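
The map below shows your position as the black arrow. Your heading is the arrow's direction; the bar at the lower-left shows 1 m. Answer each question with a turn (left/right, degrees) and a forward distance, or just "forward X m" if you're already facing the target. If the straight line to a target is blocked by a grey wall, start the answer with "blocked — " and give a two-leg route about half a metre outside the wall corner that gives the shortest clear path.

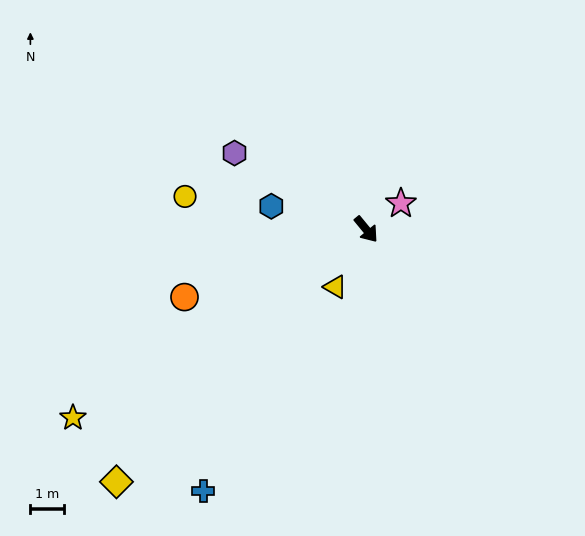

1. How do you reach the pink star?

turn left 87°, forward 1.3 m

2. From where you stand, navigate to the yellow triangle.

turn right 68°, forward 1.9 m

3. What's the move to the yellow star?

turn right 97°, forward 10.3 m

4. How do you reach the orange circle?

turn right 109°, forward 5.7 m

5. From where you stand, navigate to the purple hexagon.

turn right 160°, forward 4.5 m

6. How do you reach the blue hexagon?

turn right 143°, forward 2.9 m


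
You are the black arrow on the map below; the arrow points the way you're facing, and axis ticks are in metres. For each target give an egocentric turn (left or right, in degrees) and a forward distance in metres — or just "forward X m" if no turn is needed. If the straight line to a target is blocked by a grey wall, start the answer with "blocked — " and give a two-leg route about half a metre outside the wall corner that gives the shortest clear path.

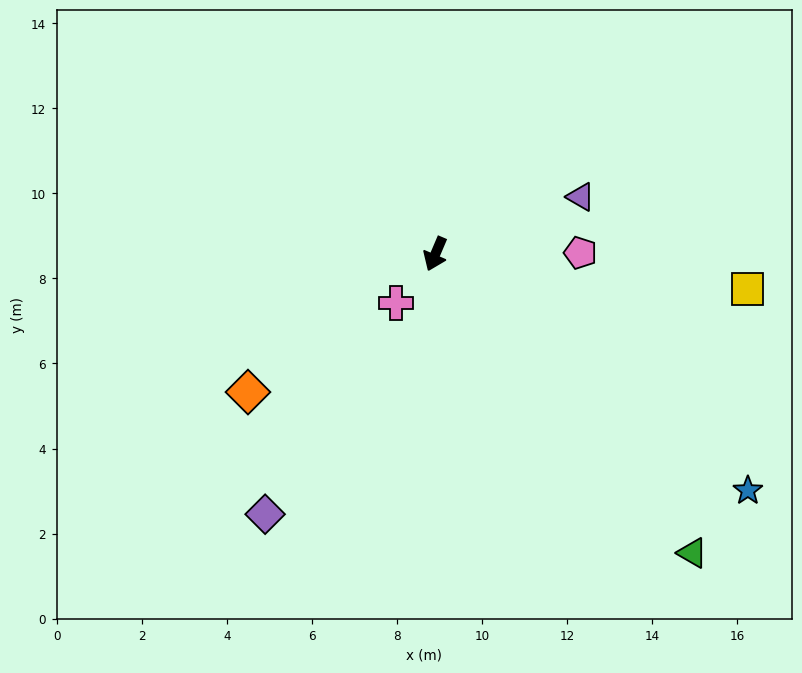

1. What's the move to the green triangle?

turn left 64°, forward 9.3 m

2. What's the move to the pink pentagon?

turn left 114°, forward 3.4 m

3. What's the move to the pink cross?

turn right 16°, forward 1.5 m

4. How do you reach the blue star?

turn left 76°, forward 9.2 m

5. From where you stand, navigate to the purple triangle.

turn left 135°, forward 3.7 m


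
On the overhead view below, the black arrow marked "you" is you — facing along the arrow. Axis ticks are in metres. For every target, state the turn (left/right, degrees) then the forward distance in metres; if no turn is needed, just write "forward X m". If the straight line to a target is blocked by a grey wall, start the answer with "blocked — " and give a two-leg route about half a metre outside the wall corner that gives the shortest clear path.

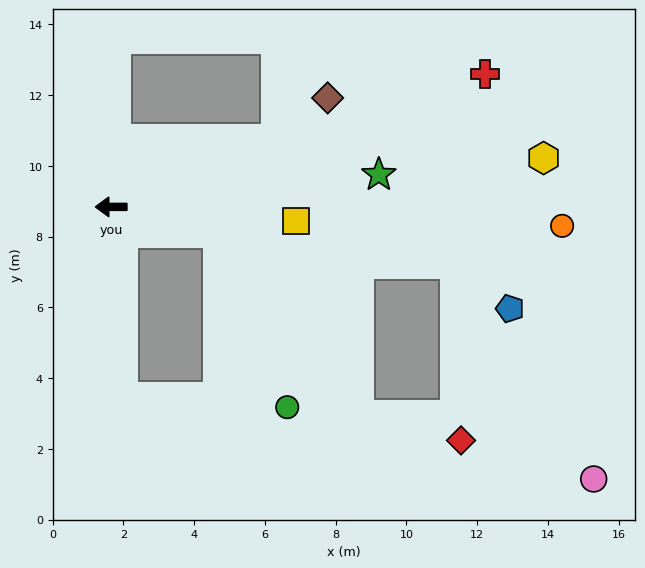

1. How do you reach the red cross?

turn right 160°, forward 11.2 m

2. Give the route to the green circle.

blocked — turn left 166°, forward 3.1 m, then turn right 54°, forward 5.3 m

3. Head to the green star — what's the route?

turn right 173°, forward 7.6 m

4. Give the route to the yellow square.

turn left 176°, forward 5.2 m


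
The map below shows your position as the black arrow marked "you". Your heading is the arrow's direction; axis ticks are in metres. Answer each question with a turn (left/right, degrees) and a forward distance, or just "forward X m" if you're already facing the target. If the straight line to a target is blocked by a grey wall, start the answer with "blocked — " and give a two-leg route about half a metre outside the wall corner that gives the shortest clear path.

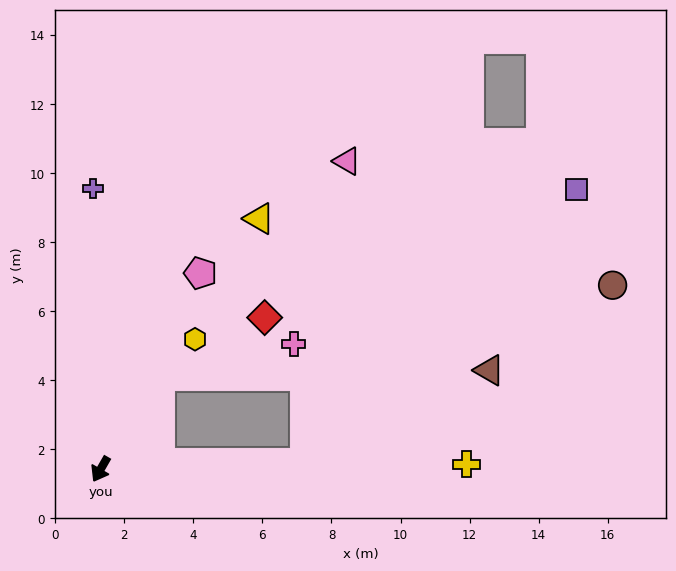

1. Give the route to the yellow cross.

turn left 121°, forward 10.6 m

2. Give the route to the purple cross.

turn right 149°, forward 8.1 m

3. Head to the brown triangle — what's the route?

blocked — turn left 122°, forward 5.9 m, then turn left 24°, forward 6.0 m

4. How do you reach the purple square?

blocked — turn left 122°, forward 5.9 m, then turn left 43°, forward 11.2 m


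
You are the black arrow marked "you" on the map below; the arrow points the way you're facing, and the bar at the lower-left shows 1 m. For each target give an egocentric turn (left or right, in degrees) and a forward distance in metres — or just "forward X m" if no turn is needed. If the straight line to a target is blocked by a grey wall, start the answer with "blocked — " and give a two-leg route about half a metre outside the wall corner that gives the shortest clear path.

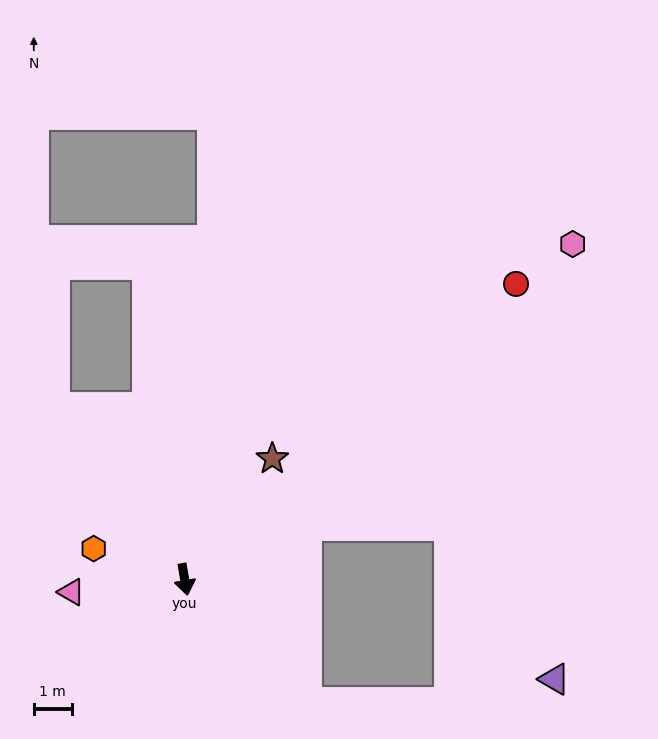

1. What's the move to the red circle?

turn left 122°, forward 11.7 m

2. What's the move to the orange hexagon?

turn right 119°, forward 2.5 m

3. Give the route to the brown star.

turn left 134°, forward 3.9 m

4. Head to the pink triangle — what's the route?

turn right 93°, forward 3.0 m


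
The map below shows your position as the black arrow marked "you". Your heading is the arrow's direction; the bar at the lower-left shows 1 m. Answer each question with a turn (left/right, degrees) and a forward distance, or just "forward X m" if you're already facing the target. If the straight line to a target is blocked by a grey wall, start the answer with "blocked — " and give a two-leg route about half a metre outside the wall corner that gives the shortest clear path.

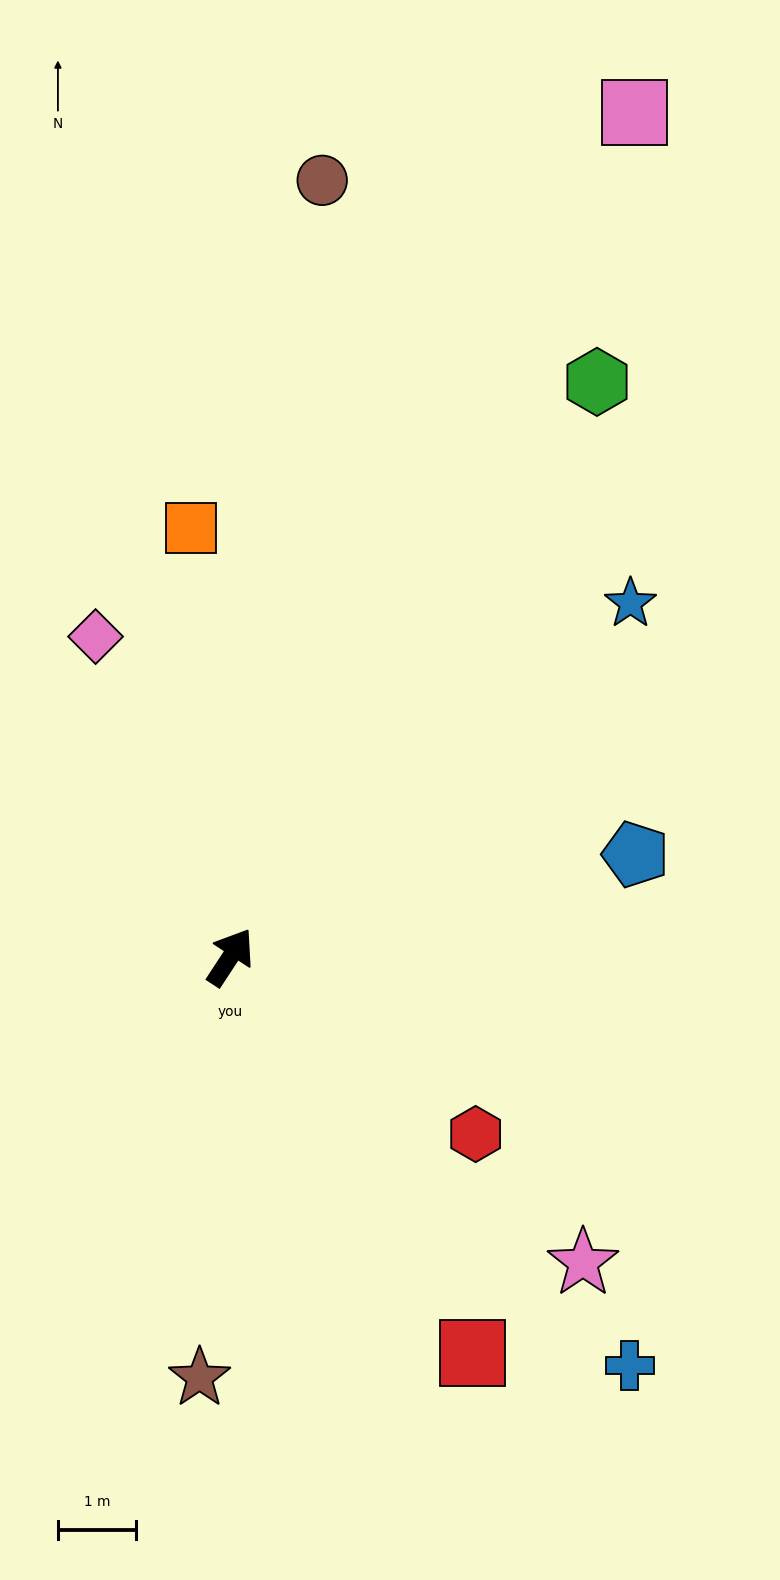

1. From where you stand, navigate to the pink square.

turn left 8°, forward 12.0 m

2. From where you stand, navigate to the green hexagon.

forward 8.7 m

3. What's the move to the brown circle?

turn left 26°, forward 10.0 m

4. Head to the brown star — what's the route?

turn right 151°, forward 5.4 m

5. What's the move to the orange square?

turn left 38°, forward 5.5 m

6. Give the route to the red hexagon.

turn right 93°, forward 3.9 m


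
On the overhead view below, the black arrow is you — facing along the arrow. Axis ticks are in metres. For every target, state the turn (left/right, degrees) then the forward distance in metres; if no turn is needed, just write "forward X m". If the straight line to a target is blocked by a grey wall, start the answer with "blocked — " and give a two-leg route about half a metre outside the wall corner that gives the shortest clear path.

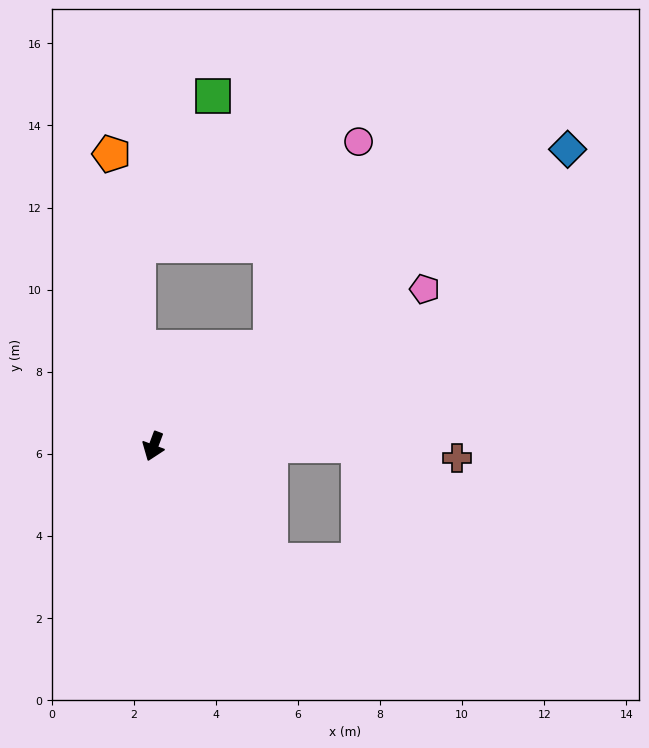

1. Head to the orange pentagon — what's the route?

turn right 151°, forward 7.2 m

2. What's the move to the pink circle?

blocked — turn left 151°, forward 3.7 m, then turn left 26°, forward 5.4 m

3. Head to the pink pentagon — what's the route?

turn left 141°, forward 7.6 m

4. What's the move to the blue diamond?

turn left 146°, forward 12.4 m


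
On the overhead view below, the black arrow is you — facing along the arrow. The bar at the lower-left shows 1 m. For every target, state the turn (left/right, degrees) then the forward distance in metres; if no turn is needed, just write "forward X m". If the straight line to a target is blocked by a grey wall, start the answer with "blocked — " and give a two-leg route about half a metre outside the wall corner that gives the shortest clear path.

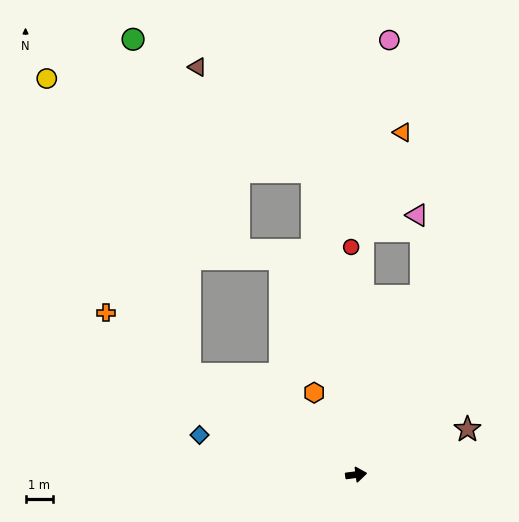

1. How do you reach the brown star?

turn left 15°, forward 4.4 m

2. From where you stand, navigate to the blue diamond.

turn left 158°, forward 6.0 m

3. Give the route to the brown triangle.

blocked — turn left 91°, forward 11.3 m, then turn left 39°, forward 5.7 m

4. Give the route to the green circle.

blocked — turn left 141°, forward 7.2 m, then turn right 49°, forward 12.5 m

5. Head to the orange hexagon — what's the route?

turn left 110°, forward 3.4 m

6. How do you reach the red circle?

turn left 84°, forward 8.4 m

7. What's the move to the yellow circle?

blocked — turn left 141°, forward 7.2 m, then turn right 33°, forward 12.1 m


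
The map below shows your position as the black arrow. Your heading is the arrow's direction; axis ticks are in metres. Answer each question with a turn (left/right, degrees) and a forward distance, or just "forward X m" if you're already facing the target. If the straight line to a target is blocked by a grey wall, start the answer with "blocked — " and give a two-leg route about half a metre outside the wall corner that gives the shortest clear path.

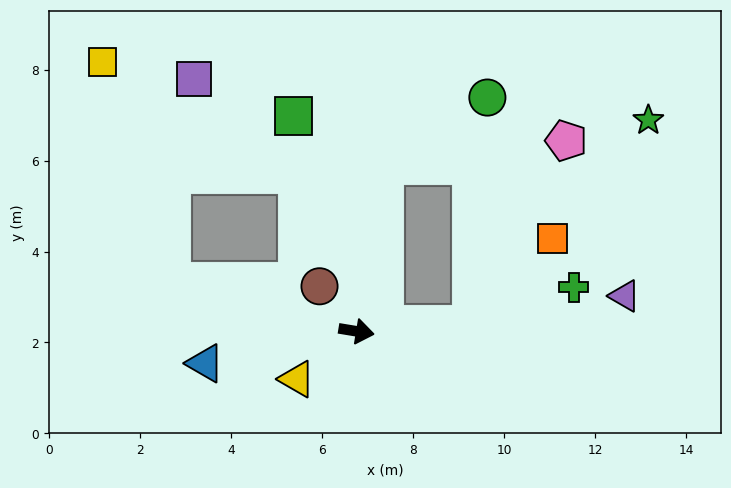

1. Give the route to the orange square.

blocked — turn left 13°, forward 2.5 m, then turn left 43°, forward 2.6 m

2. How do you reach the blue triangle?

turn right 159°, forward 3.4 m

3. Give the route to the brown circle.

turn left 139°, forward 1.3 m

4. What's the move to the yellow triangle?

turn right 132°, forward 1.7 m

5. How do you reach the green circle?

blocked — turn left 90°, forward 3.7 m, then turn right 47°, forward 2.7 m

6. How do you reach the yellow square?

blocked — turn left 174°, forward 4.2 m, then turn right 57°, forward 5.1 m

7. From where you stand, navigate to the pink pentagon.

blocked — turn left 13°, forward 2.5 m, then turn left 59°, forward 4.5 m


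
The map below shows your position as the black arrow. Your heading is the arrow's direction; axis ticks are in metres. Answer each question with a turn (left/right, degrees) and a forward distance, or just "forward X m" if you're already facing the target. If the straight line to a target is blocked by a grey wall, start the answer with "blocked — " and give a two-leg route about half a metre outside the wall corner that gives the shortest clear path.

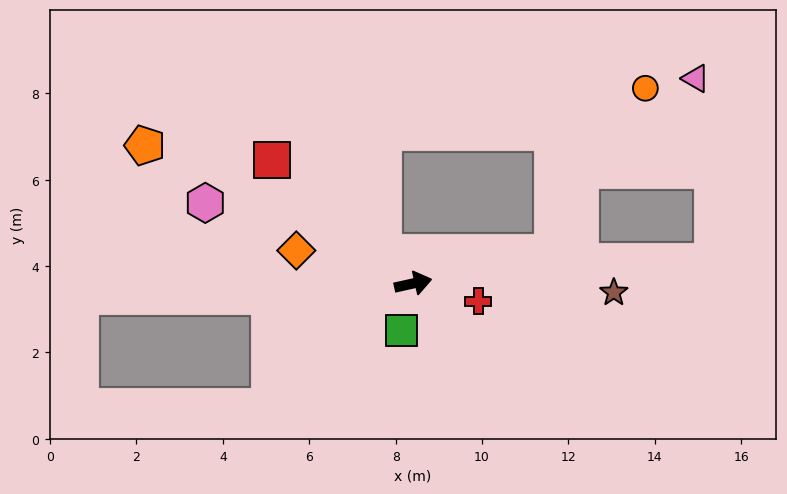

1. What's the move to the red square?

turn left 126°, forward 4.3 m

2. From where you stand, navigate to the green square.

turn right 116°, forward 1.1 m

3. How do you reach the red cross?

turn right 28°, forward 1.6 m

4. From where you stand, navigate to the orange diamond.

turn left 152°, forward 2.8 m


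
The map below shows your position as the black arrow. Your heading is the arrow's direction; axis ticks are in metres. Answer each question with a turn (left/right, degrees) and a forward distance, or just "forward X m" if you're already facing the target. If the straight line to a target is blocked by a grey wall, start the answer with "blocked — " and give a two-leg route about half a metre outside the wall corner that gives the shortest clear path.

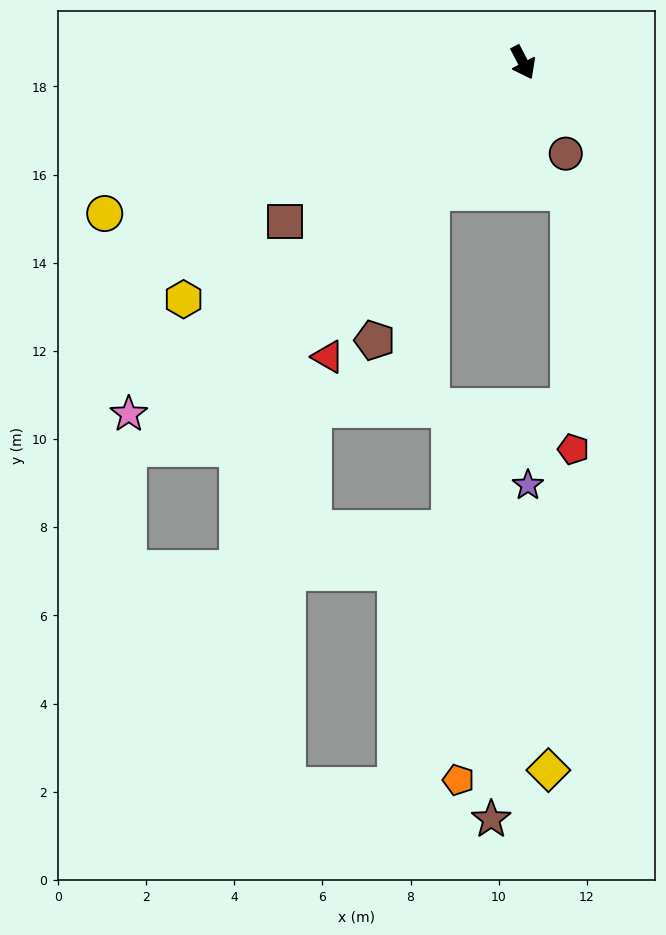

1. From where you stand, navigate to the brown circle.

turn right 2°, forward 2.3 m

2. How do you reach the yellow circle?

turn right 98°, forward 10.1 m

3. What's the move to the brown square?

turn right 84°, forward 6.5 m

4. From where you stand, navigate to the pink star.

turn right 76°, forward 12.0 m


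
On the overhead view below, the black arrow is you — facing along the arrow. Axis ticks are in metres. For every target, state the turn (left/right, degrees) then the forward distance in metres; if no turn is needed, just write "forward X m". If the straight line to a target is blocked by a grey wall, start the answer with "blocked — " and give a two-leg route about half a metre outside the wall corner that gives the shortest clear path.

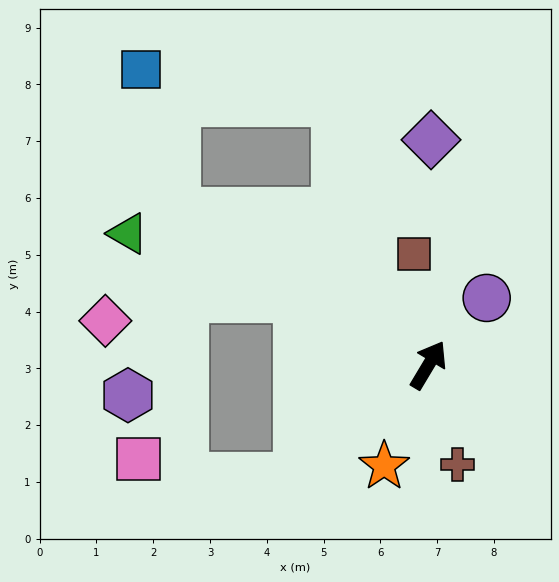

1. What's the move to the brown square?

turn left 38°, forward 2.0 m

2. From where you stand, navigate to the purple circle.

turn right 10°, forward 1.6 m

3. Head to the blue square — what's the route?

blocked — turn left 89°, forward 5.2 m, then turn right 44°, forward 2.6 m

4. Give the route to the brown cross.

turn right 133°, forward 1.8 m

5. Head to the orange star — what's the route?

turn right 173°, forward 1.9 m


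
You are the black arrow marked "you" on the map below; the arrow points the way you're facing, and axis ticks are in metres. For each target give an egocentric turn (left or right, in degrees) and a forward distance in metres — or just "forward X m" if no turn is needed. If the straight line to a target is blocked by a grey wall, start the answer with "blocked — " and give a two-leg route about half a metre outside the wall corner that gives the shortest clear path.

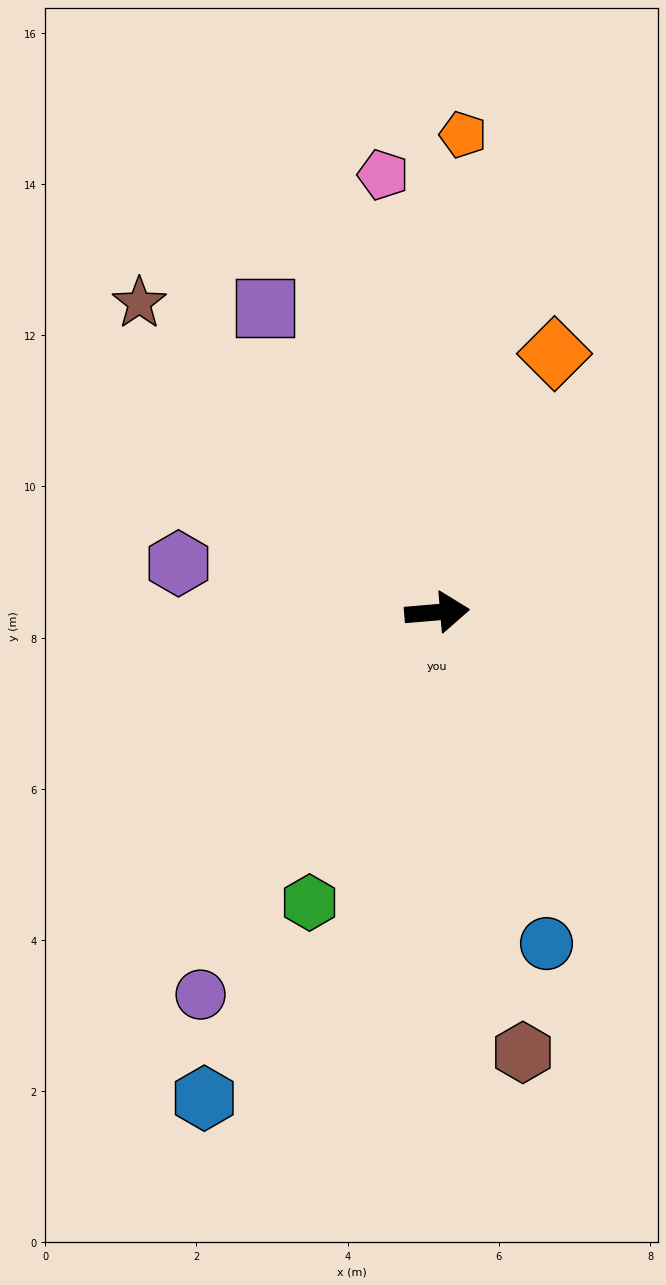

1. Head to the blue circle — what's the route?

turn right 77°, forward 4.6 m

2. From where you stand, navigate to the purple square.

turn left 115°, forward 4.6 m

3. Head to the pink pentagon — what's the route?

turn left 92°, forward 5.8 m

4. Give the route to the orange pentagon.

turn left 82°, forward 6.3 m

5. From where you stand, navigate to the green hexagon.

turn right 119°, forward 4.2 m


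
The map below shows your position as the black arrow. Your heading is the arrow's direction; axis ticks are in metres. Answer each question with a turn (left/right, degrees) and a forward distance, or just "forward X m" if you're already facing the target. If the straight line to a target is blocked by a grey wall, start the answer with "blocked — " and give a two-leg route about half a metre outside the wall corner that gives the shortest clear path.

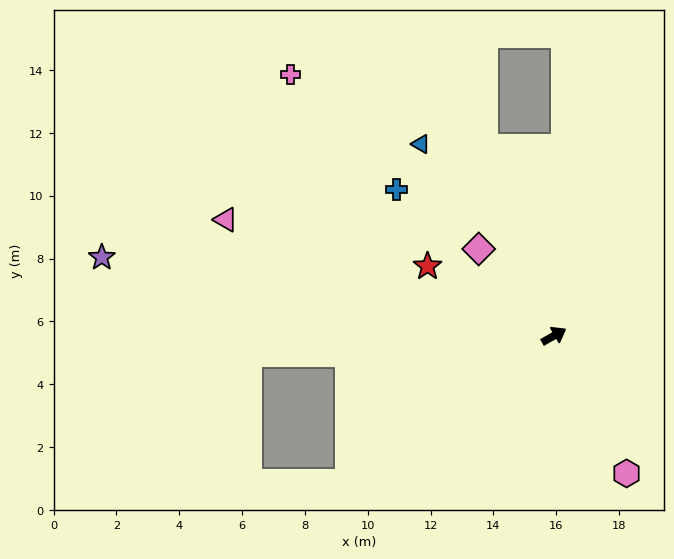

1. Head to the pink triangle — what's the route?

turn left 131°, forward 11.1 m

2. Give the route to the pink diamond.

turn left 101°, forward 3.7 m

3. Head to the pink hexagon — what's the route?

turn right 92°, forward 5.0 m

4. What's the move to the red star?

turn left 121°, forward 4.6 m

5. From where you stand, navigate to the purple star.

turn left 140°, forward 14.6 m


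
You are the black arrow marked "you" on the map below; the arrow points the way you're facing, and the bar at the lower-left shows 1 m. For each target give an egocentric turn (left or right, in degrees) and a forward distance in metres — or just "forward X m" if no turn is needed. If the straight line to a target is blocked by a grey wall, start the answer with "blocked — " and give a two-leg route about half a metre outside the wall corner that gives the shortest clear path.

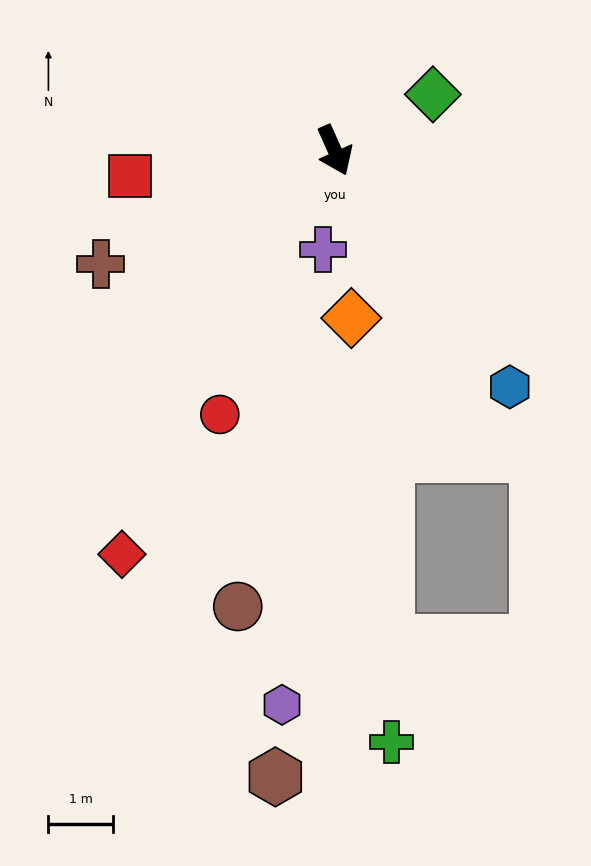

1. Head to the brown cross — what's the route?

turn right 88°, forward 4.1 m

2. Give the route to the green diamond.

turn left 96°, forward 1.8 m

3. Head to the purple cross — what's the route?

turn right 31°, forward 1.6 m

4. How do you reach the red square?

turn right 107°, forward 3.2 m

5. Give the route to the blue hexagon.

turn left 13°, forward 4.6 m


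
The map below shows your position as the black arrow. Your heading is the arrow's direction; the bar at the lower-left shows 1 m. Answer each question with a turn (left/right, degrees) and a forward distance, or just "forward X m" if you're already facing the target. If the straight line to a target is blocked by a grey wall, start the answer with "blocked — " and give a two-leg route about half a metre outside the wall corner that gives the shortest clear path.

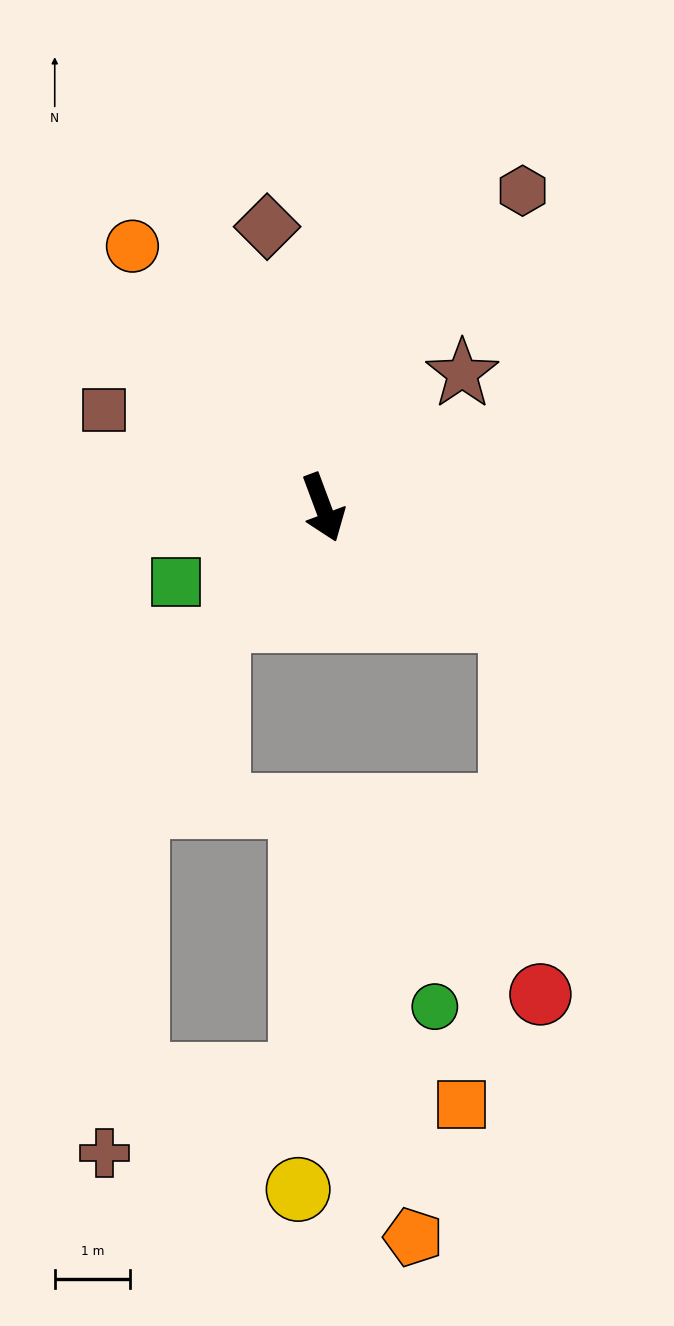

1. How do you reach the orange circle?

turn right 164°, forward 4.3 m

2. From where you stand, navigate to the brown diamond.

turn left 171°, forward 3.8 m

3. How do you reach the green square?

turn right 84°, forward 2.2 m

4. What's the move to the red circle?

blocked — turn left 38°, forward 2.9 m, then turn right 54°, forward 5.0 m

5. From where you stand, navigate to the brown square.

turn right 134°, forward 3.2 m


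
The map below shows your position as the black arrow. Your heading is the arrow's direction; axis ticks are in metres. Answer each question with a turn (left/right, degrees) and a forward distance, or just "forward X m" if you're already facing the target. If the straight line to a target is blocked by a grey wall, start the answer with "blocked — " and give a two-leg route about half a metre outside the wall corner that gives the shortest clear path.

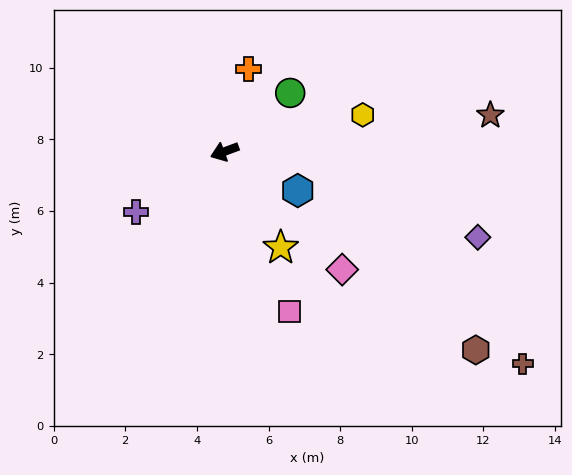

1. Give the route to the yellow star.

turn left 100°, forward 3.1 m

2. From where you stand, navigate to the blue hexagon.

turn left 132°, forward 2.3 m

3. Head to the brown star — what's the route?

turn left 168°, forward 7.5 m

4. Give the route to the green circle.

turn right 159°, forward 2.5 m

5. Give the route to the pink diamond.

turn left 115°, forward 4.7 m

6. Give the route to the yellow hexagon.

turn left 175°, forward 4.0 m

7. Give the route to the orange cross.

turn right 126°, forward 2.4 m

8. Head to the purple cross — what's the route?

turn left 14°, forward 3.0 m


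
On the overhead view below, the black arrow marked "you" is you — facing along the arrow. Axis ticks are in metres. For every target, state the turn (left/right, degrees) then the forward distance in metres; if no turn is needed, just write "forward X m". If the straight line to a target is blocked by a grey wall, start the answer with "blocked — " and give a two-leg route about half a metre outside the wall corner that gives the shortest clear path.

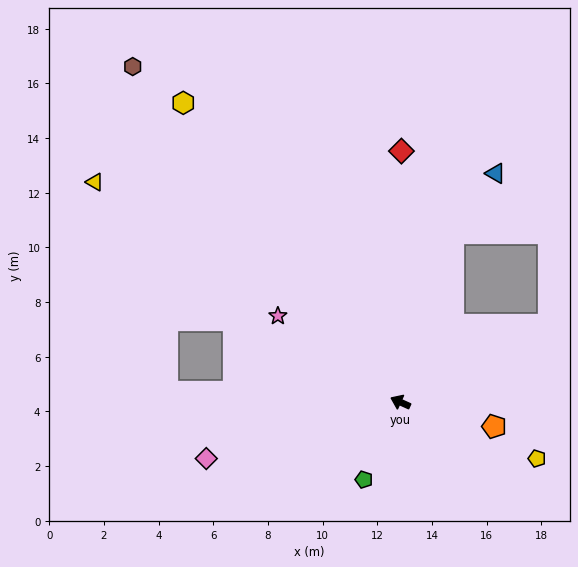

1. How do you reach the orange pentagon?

turn right 170°, forward 3.5 m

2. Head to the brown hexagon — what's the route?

turn right 27°, forward 15.7 m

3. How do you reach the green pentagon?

turn left 89°, forward 3.1 m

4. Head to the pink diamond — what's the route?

turn left 40°, forward 7.4 m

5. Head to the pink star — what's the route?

turn right 11°, forward 5.5 m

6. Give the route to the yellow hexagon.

turn right 30°, forward 13.5 m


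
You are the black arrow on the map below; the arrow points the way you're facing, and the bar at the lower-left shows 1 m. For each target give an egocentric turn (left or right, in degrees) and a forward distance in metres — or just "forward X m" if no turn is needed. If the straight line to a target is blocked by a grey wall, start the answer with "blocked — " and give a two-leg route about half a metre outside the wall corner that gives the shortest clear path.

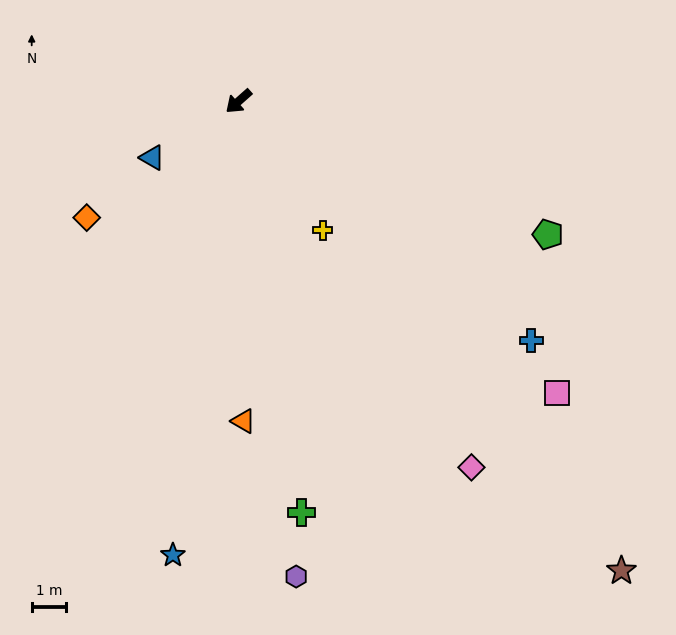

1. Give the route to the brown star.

turn left 88°, forward 17.5 m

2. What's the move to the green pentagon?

turn left 115°, forward 9.7 m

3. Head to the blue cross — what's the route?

turn left 99°, forward 10.9 m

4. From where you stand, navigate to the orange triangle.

turn left 49°, forward 9.2 m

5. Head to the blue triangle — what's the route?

turn right 8°, forward 3.0 m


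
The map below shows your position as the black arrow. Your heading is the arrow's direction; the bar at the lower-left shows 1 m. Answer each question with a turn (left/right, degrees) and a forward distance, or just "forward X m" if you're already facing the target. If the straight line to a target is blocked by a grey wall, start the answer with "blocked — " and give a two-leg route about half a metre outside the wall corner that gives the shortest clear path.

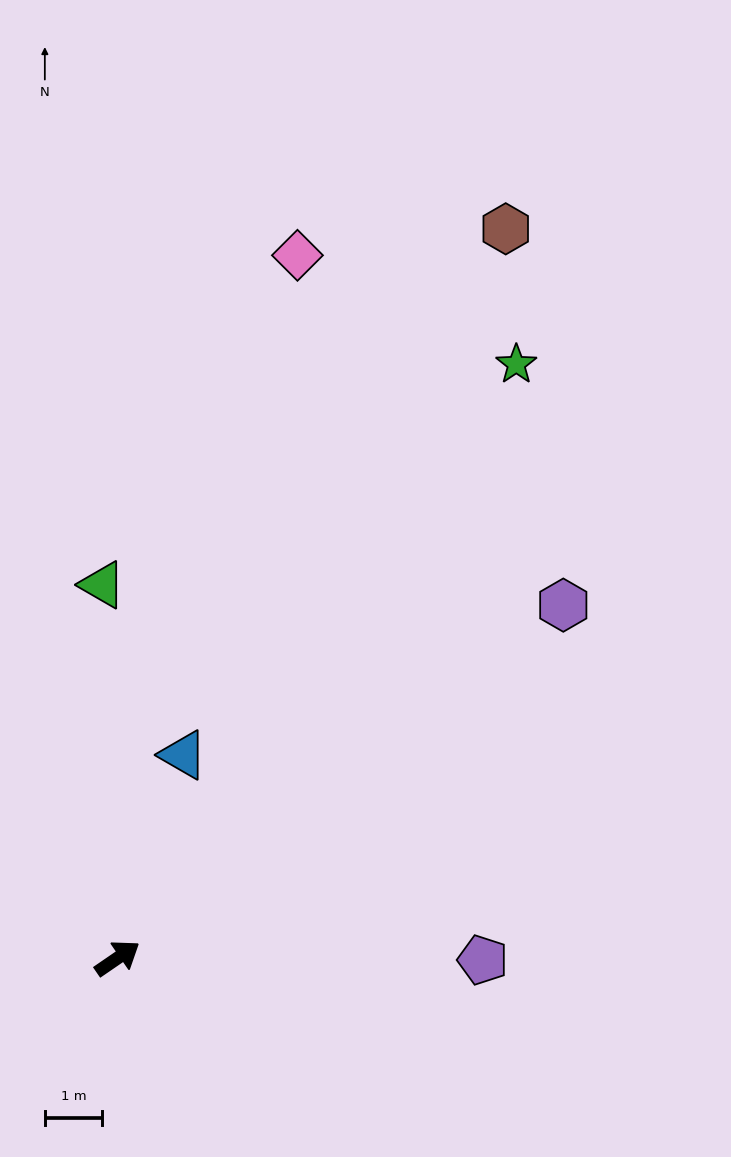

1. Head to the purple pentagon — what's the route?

turn right 35°, forward 6.4 m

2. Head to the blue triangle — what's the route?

turn left 38°, forward 3.7 m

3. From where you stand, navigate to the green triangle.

turn left 58°, forward 6.5 m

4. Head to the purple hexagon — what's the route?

turn left 4°, forward 10.0 m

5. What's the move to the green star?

turn left 22°, forward 12.5 m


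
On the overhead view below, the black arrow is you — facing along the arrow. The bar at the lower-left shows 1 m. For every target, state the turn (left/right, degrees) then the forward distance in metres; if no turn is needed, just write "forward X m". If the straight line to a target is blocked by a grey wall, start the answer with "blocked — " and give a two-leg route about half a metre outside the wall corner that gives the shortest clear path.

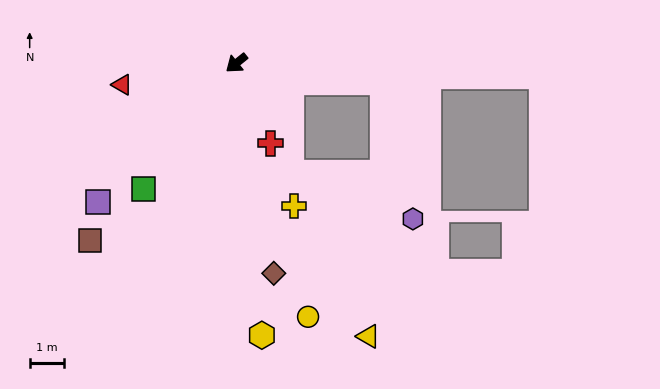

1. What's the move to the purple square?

turn left 6°, forward 5.7 m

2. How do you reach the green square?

turn left 15°, forward 4.5 m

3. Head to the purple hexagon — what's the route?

blocked — turn left 134°, forward 4.3 m, then turn right 71°, forward 4.1 m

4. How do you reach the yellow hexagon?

turn left 56°, forward 7.9 m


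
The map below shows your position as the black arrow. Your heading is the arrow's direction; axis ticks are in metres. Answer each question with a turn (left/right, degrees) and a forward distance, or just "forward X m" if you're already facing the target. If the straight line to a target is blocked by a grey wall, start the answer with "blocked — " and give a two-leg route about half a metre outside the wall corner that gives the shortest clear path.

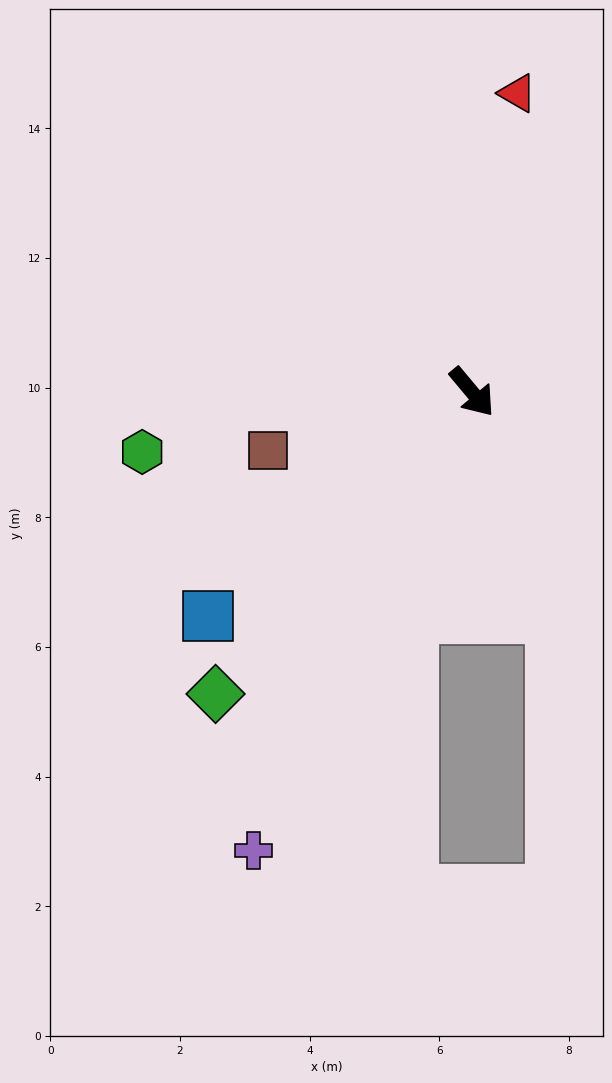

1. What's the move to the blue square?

turn right 90°, forward 5.3 m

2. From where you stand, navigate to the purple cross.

turn right 65°, forward 7.8 m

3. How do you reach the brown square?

turn right 114°, forward 3.3 m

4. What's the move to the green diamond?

turn right 80°, forward 6.1 m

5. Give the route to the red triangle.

turn left 131°, forward 4.7 m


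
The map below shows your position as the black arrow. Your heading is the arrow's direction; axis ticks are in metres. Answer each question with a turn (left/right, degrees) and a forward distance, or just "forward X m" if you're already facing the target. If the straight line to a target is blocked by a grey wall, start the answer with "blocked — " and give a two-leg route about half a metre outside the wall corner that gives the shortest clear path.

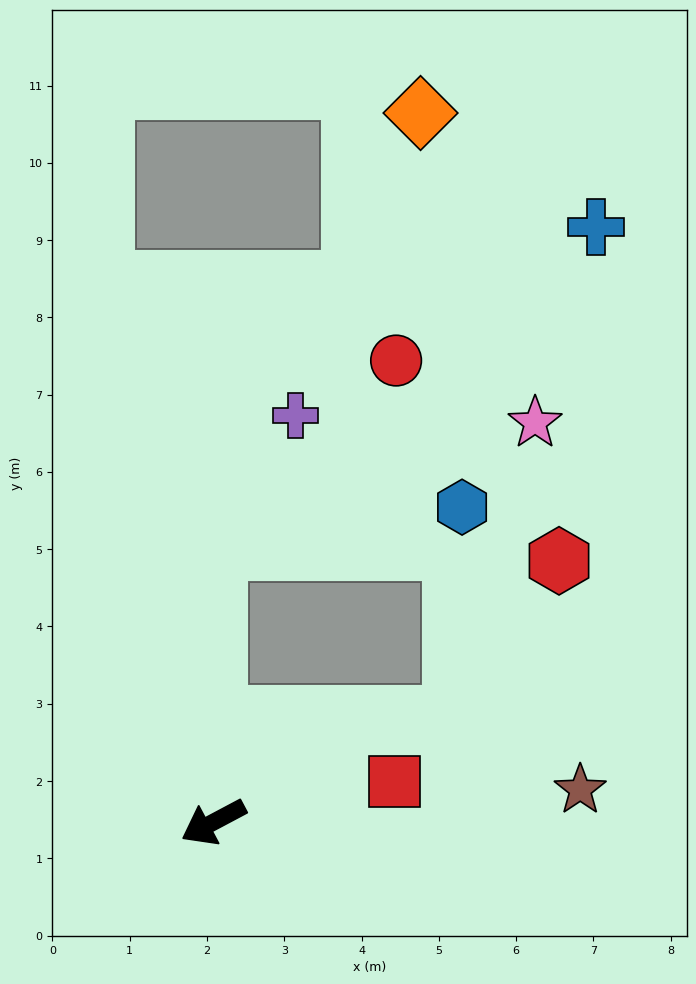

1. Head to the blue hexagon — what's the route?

blocked — turn right 118°, forward 3.6 m, then turn right 81°, forward 3.3 m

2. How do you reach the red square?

turn left 165°, forward 2.4 m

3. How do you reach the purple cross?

blocked — turn right 118°, forward 3.6 m, then turn right 32°, forward 2.0 m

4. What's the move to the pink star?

blocked — turn right 118°, forward 3.6 m, then turn right 69°, forward 4.5 m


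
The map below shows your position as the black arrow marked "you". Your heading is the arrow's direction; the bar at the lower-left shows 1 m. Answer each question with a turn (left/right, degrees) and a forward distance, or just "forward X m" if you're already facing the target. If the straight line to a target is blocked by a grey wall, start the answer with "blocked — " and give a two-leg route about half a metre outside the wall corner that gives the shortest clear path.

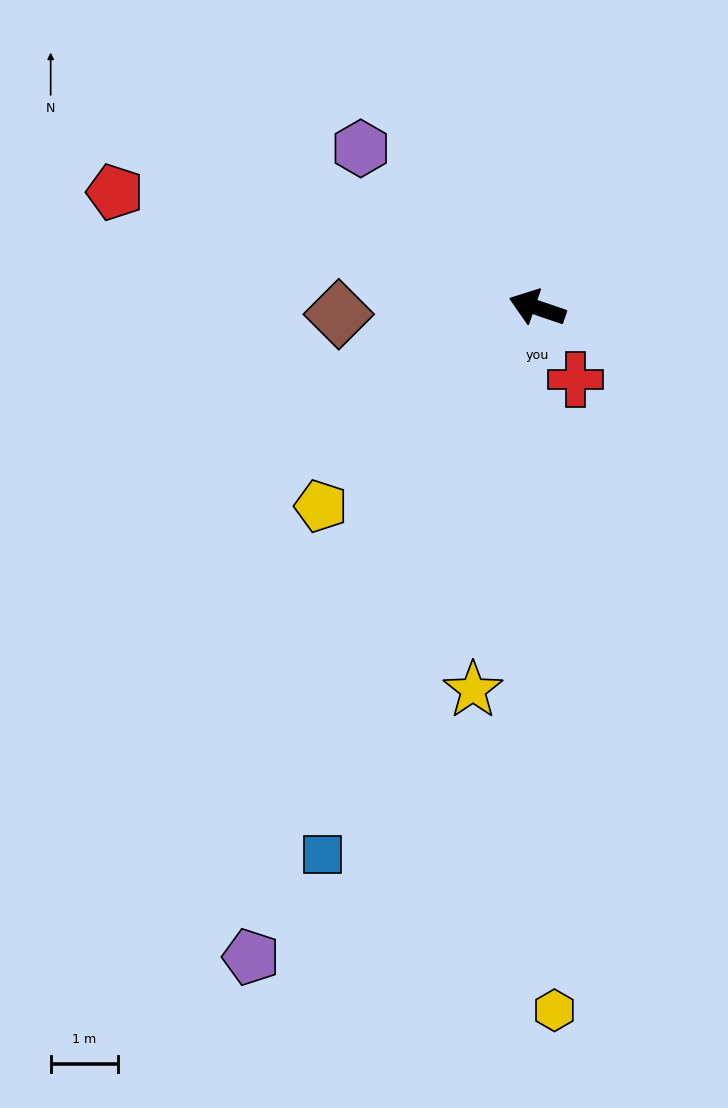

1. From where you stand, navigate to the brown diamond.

turn left 21°, forward 2.9 m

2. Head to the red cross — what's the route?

turn left 137°, forward 1.2 m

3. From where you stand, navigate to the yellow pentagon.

turn left 61°, forward 4.3 m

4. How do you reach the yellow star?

turn left 99°, forward 5.7 m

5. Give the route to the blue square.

turn left 87°, forward 8.7 m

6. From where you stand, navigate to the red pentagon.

turn left 4°, forward 6.5 m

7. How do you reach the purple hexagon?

turn right 23°, forward 3.5 m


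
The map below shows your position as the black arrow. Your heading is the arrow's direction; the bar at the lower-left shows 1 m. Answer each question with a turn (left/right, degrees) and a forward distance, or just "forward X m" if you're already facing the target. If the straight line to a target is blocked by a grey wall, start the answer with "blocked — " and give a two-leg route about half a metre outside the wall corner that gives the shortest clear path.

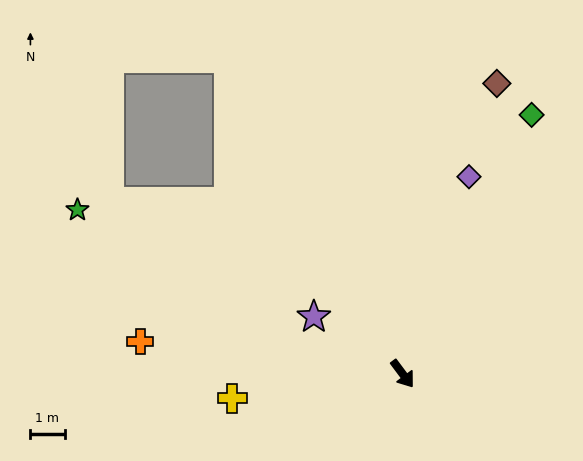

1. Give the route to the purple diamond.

turn left 125°, forward 6.1 m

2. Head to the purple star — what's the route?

turn right 159°, forward 3.1 m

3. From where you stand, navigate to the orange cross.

turn right 134°, forward 7.8 m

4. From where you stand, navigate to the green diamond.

turn left 117°, forward 8.5 m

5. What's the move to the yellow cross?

turn right 119°, forward 5.0 m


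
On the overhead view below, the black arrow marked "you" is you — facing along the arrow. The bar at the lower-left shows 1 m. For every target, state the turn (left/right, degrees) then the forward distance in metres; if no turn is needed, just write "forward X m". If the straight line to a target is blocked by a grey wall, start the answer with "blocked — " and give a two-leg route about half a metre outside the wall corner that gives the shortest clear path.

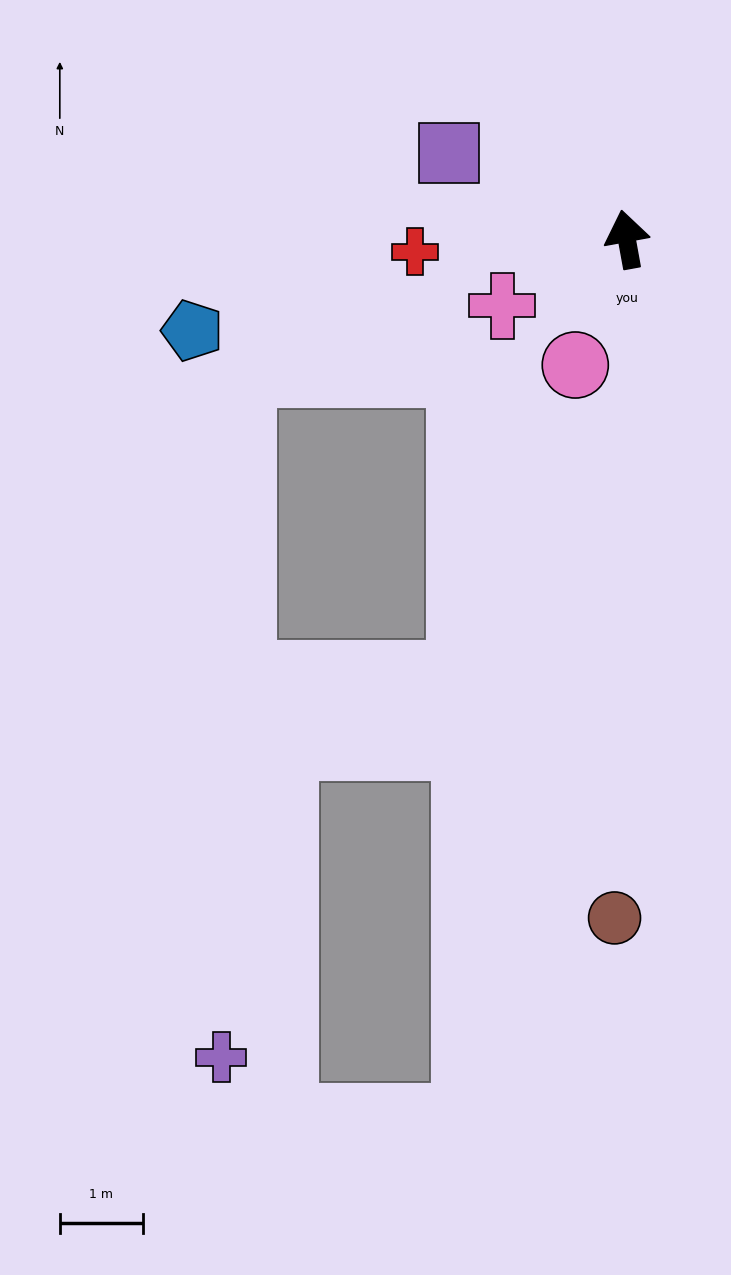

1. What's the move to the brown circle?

turn left 169°, forward 8.2 m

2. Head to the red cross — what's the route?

turn left 83°, forward 2.6 m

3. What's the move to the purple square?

turn left 54°, forward 2.4 m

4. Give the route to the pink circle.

turn left 147°, forward 1.6 m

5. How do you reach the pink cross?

turn left 108°, forward 1.7 m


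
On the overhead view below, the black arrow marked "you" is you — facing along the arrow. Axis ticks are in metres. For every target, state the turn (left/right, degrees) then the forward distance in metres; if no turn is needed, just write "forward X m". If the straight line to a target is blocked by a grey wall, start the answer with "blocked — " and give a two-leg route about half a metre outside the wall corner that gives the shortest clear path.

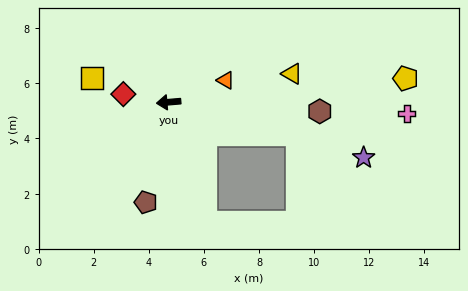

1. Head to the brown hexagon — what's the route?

turn left 172°, forward 5.5 m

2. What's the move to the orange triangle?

turn right 164°, forward 2.2 m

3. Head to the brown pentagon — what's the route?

turn left 72°, forward 3.7 m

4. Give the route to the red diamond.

turn right 15°, forward 1.7 m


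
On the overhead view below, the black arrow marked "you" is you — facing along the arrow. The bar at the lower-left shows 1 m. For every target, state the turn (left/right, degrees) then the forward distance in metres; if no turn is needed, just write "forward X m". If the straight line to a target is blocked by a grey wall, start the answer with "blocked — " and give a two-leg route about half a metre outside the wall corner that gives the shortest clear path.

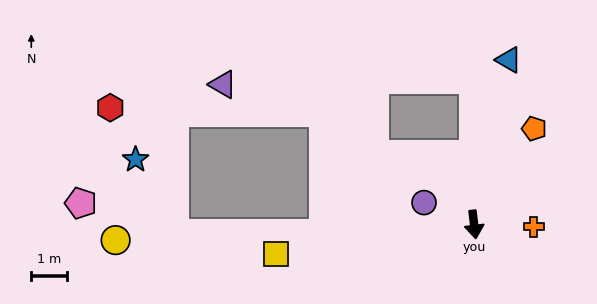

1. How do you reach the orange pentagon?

turn left 141°, forward 3.2 m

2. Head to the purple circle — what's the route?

turn right 120°, forward 1.5 m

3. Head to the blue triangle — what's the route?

turn left 161°, forward 4.8 m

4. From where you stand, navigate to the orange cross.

turn left 81°, forward 1.7 m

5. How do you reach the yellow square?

turn right 88°, forward 5.7 m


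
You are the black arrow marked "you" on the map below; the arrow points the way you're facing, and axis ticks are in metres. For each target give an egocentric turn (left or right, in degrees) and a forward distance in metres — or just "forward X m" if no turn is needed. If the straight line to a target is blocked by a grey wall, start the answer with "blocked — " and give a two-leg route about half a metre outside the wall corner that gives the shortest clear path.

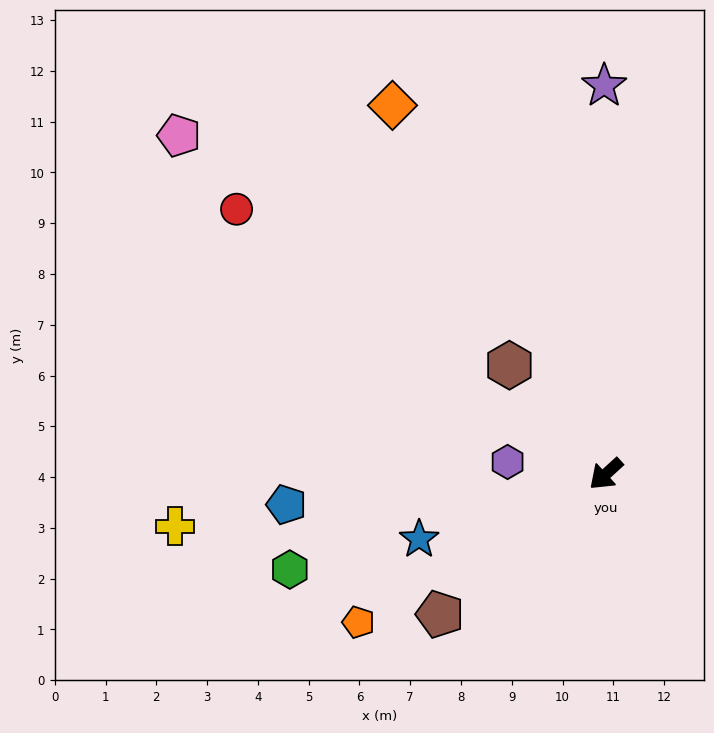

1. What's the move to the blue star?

turn right 23°, forward 3.9 m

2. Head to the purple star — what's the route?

turn right 132°, forward 7.6 m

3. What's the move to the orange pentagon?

turn right 11°, forward 5.7 m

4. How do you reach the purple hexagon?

turn right 49°, forward 1.9 m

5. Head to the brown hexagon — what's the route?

turn right 91°, forward 2.9 m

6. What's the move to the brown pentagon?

turn right 2°, forward 4.3 m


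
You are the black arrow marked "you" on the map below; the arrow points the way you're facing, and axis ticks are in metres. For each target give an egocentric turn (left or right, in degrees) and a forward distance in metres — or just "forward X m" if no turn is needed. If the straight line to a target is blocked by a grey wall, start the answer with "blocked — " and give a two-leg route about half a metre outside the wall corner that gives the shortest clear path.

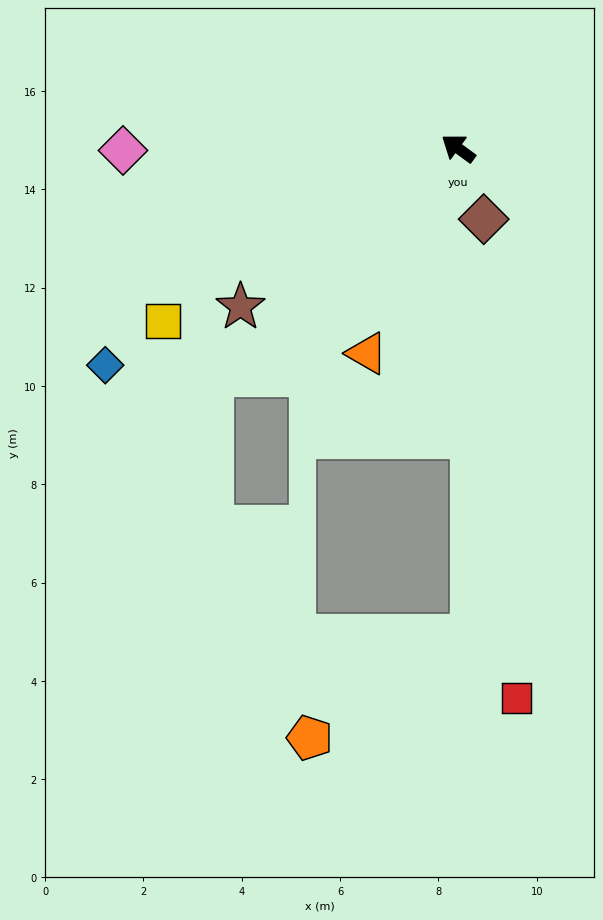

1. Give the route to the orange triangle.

turn left 102°, forward 4.6 m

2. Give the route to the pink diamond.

turn left 37°, forward 6.8 m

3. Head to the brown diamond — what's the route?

turn left 146°, forward 1.5 m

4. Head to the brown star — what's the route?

turn left 72°, forward 5.5 m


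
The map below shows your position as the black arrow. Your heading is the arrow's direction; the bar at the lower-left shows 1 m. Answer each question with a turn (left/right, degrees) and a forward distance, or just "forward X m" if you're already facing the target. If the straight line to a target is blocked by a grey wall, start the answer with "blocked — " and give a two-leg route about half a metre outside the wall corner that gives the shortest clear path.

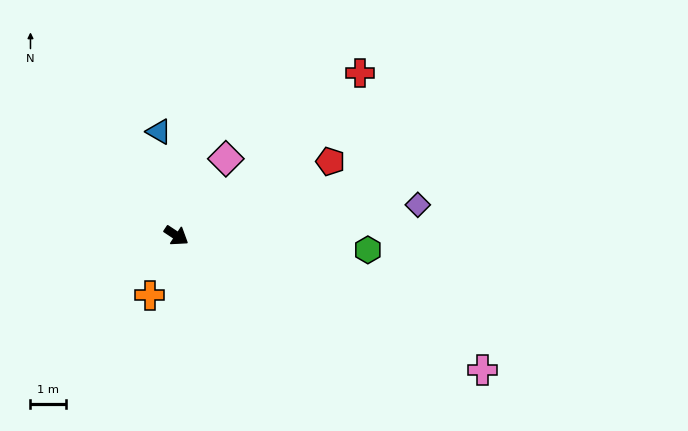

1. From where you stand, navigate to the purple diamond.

turn left 41°, forward 6.9 m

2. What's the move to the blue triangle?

turn left 133°, forward 3.0 m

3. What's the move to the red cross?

turn left 75°, forward 6.9 m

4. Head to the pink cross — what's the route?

turn left 10°, forward 9.4 m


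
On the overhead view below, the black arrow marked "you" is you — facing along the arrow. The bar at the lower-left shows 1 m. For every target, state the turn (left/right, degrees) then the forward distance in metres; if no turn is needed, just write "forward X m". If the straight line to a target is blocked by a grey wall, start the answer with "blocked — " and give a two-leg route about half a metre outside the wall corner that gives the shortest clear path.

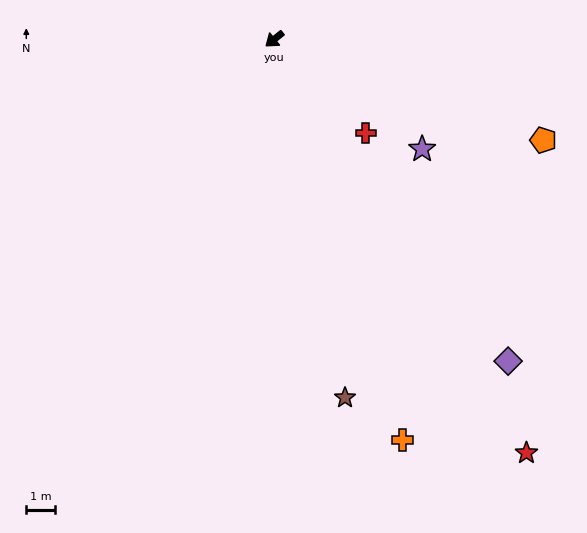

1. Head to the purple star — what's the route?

turn left 105°, forward 6.4 m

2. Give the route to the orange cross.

turn left 69°, forward 14.6 m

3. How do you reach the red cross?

turn left 95°, forward 4.6 m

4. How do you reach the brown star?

turn left 62°, forward 12.7 m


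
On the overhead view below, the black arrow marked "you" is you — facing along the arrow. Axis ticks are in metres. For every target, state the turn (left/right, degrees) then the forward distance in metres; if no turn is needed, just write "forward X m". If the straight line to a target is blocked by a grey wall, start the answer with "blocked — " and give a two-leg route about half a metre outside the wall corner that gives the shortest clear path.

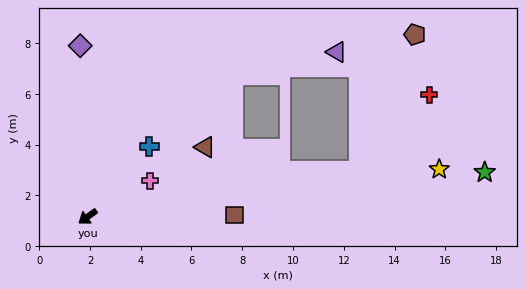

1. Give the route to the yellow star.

turn left 152°, forward 14.0 m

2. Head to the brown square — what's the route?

turn left 145°, forward 5.8 m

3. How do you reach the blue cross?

turn right 167°, forward 3.7 m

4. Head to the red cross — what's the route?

blocked — turn left 154°, forward 10.9 m, then turn left 38°, forward 4.1 m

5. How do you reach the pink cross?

turn left 174°, forward 2.8 m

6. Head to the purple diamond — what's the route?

turn right 123°, forward 6.7 m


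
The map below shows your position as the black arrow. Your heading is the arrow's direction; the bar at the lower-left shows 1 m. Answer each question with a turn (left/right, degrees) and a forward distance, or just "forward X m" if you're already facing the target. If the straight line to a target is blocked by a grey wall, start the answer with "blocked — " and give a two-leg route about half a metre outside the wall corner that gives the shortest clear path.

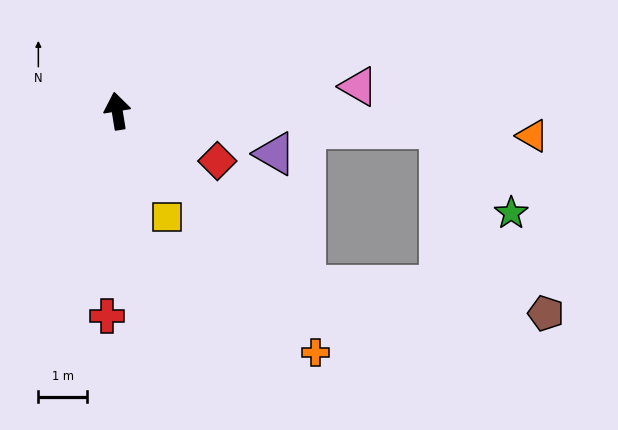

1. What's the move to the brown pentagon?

blocked — turn right 142°, forward 5.3 m, then turn left 36°, forward 5.0 m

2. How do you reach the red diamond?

turn right 126°, forward 2.3 m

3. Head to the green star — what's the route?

blocked — turn right 102°, forward 6.7 m, then turn right 47°, forward 2.3 m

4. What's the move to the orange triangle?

turn right 103°, forward 8.6 m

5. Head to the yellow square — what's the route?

turn right 164°, forward 2.4 m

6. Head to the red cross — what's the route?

turn left 168°, forward 4.2 m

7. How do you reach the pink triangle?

turn right 93°, forward 5.0 m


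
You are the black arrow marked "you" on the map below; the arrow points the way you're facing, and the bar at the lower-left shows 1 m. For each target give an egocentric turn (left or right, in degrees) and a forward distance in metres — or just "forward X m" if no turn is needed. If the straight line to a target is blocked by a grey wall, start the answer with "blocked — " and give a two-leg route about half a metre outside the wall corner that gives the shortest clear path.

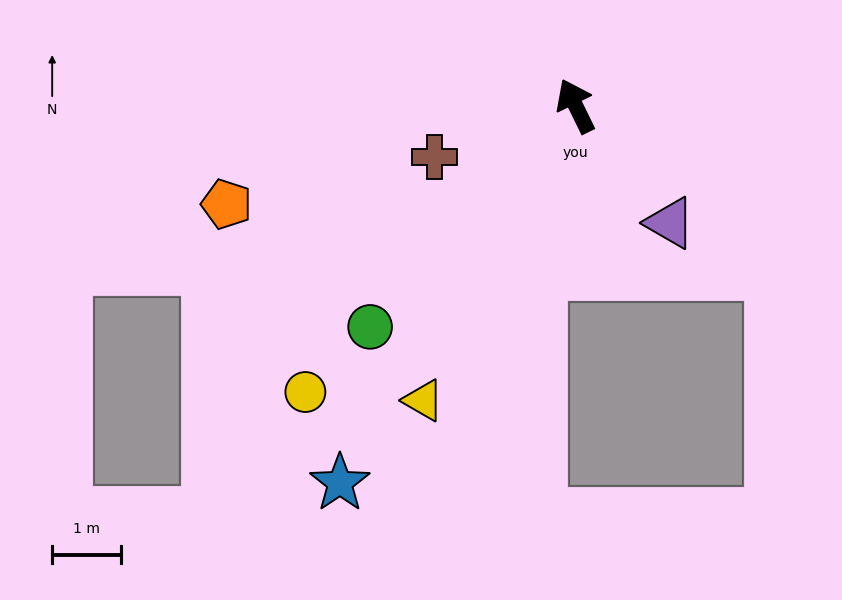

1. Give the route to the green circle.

turn left 111°, forward 4.4 m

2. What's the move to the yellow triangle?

turn left 127°, forward 4.9 m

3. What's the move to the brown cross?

turn left 84°, forward 2.2 m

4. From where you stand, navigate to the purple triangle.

turn right 167°, forward 2.2 m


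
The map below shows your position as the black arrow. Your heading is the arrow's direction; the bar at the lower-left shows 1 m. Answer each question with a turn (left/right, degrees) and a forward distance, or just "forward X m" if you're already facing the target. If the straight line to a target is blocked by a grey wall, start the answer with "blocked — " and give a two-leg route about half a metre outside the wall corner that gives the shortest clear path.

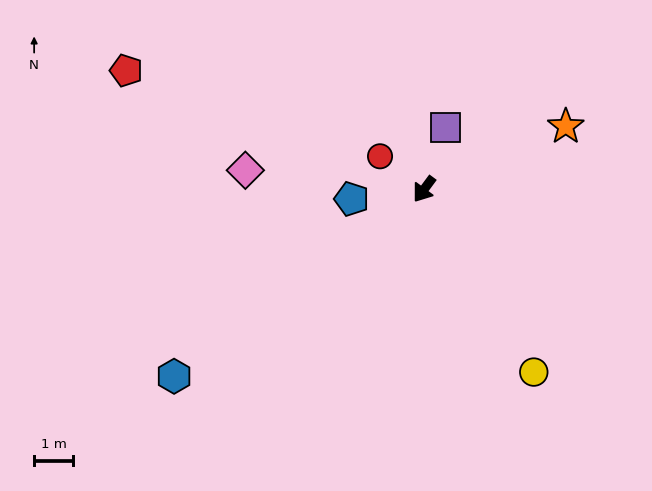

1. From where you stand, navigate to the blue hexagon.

turn right 17°, forward 8.0 m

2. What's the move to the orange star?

turn left 150°, forward 4.0 m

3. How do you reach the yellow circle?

turn left 67°, forward 5.5 m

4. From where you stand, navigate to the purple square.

turn right 163°, forward 1.7 m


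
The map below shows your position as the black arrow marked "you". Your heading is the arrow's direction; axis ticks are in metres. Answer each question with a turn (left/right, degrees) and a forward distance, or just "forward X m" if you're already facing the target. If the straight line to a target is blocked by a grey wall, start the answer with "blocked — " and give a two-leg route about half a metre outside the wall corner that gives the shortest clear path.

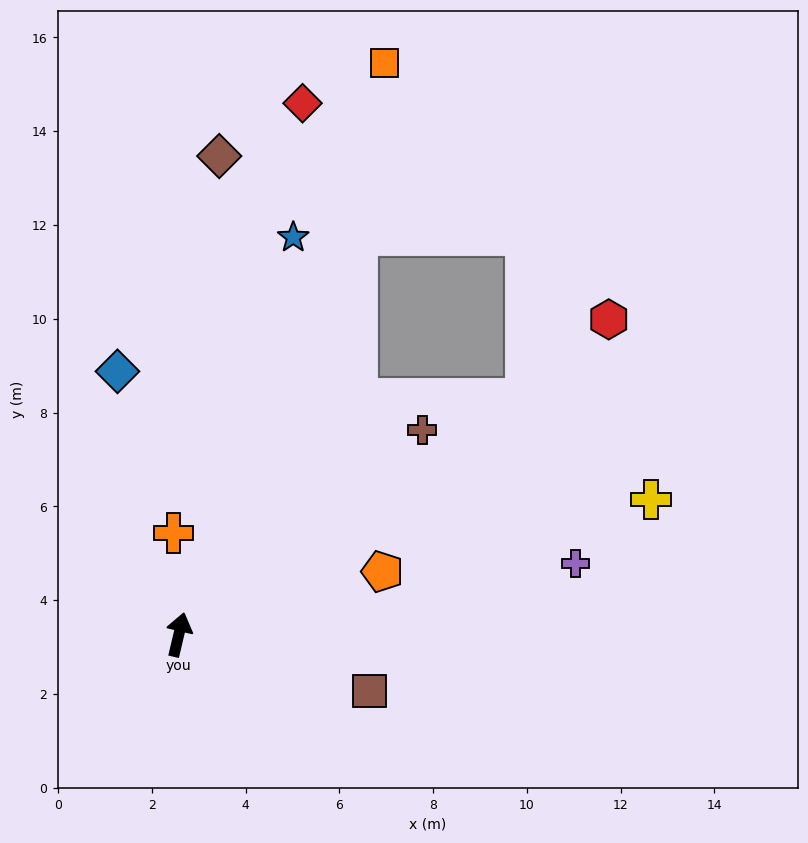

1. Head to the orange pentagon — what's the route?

turn right 60°, forward 4.5 m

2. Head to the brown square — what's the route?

turn right 93°, forward 4.2 m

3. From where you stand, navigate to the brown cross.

turn right 37°, forward 6.8 m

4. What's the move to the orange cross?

turn left 16°, forward 2.2 m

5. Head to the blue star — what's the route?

turn right 3°, forward 8.8 m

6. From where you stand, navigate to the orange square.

turn right 6°, forward 13.0 m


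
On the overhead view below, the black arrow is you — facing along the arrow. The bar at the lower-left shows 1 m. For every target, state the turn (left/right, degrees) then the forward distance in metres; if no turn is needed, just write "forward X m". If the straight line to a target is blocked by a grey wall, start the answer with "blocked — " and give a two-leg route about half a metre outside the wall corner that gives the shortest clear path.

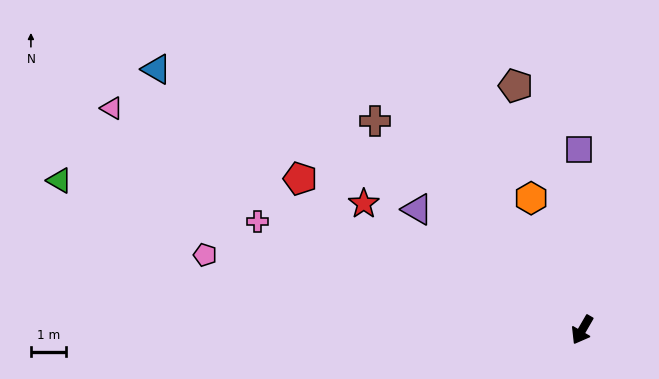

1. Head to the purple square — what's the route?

turn right 149°, forward 5.1 m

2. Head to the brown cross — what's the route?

turn right 105°, forward 8.3 m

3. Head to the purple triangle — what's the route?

turn right 96°, forward 5.7 m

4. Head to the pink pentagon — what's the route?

turn right 71°, forward 10.8 m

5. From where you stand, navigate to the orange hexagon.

turn right 129°, forward 4.0 m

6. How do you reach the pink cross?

turn right 78°, forward 9.6 m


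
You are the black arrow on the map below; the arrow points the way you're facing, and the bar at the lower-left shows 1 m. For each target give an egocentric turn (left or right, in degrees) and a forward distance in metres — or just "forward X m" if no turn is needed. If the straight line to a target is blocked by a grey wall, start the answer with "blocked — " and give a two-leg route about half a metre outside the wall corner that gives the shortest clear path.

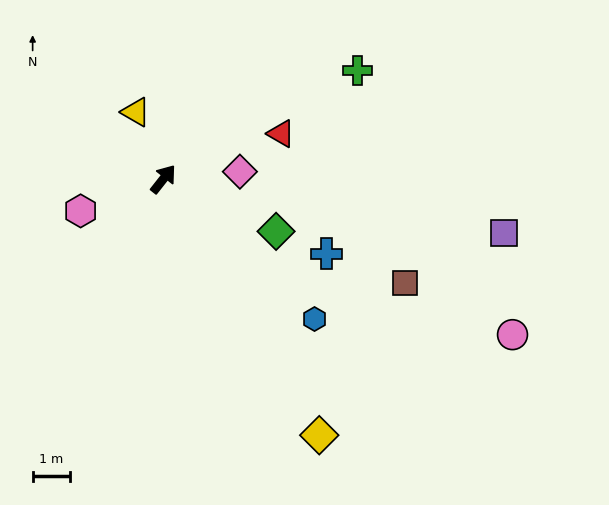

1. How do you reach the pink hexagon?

turn left 149°, forward 2.4 m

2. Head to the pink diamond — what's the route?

turn right 46°, forward 2.0 m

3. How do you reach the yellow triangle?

turn left 61°, forward 1.9 m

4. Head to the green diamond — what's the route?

turn right 77°, forward 3.3 m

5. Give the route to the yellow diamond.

turn right 110°, forward 8.0 m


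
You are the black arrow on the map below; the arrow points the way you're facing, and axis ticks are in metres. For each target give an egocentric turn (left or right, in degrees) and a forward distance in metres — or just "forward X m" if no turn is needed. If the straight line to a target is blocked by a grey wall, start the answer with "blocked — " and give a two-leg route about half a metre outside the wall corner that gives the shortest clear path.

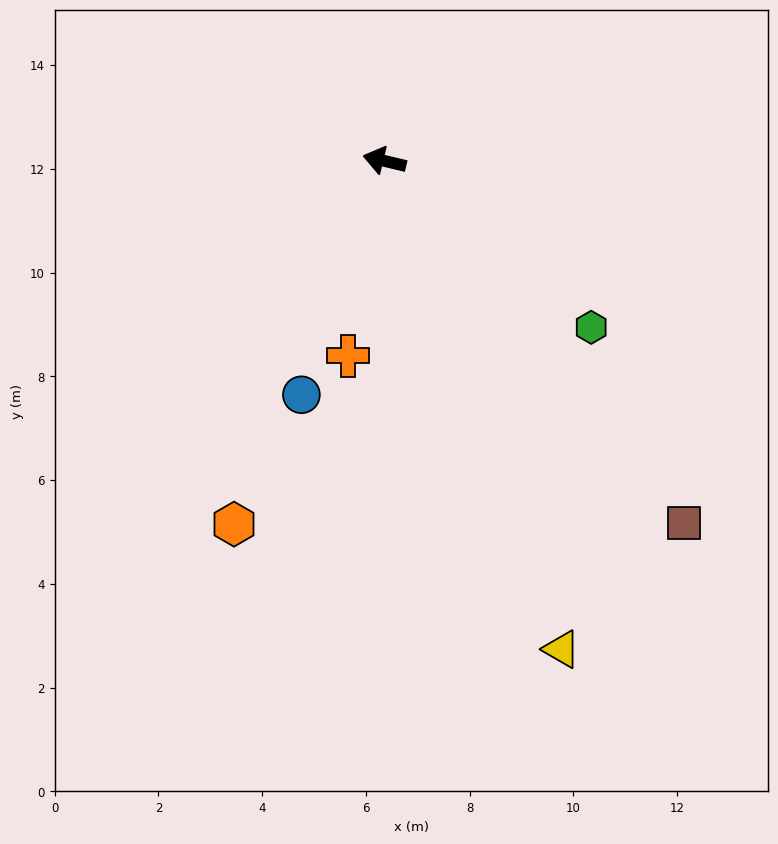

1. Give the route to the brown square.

turn left 143°, forward 9.1 m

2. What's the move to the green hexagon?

turn left 155°, forward 5.1 m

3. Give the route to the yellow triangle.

turn left 123°, forward 10.0 m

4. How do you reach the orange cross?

turn left 93°, forward 3.8 m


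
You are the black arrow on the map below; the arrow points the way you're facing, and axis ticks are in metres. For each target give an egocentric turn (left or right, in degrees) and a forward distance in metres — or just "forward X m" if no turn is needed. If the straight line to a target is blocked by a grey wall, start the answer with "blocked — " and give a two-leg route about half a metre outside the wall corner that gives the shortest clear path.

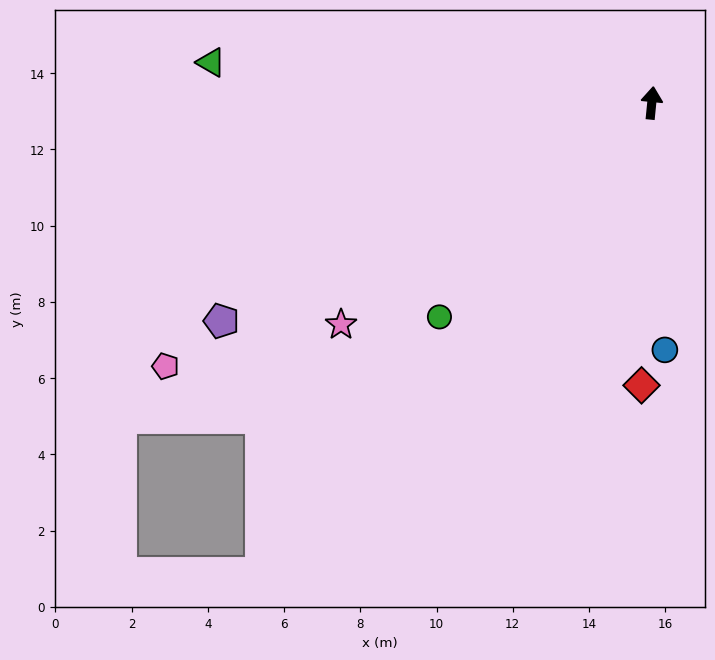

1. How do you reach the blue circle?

turn right 171°, forward 6.5 m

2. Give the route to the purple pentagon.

turn left 123°, forward 12.7 m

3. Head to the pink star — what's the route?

turn left 131°, forward 10.0 m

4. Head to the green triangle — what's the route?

turn left 90°, forward 11.6 m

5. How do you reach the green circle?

turn left 141°, forward 7.9 m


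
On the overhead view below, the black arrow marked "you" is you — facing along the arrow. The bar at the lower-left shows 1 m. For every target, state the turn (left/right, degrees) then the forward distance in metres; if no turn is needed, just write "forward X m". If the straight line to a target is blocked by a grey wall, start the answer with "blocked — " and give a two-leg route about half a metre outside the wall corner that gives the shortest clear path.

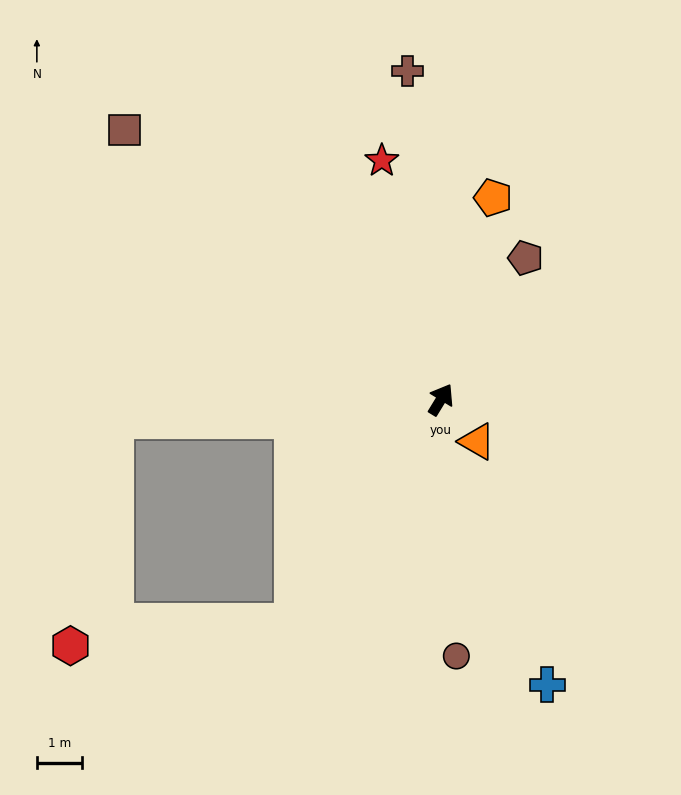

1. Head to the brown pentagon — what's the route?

forward 3.6 m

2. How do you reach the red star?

turn left 45°, forward 5.4 m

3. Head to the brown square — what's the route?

turn left 81°, forward 9.2 m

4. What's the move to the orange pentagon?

turn left 17°, forward 4.6 m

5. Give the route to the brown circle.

turn right 145°, forward 5.7 m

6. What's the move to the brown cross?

turn left 37°, forward 7.3 m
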